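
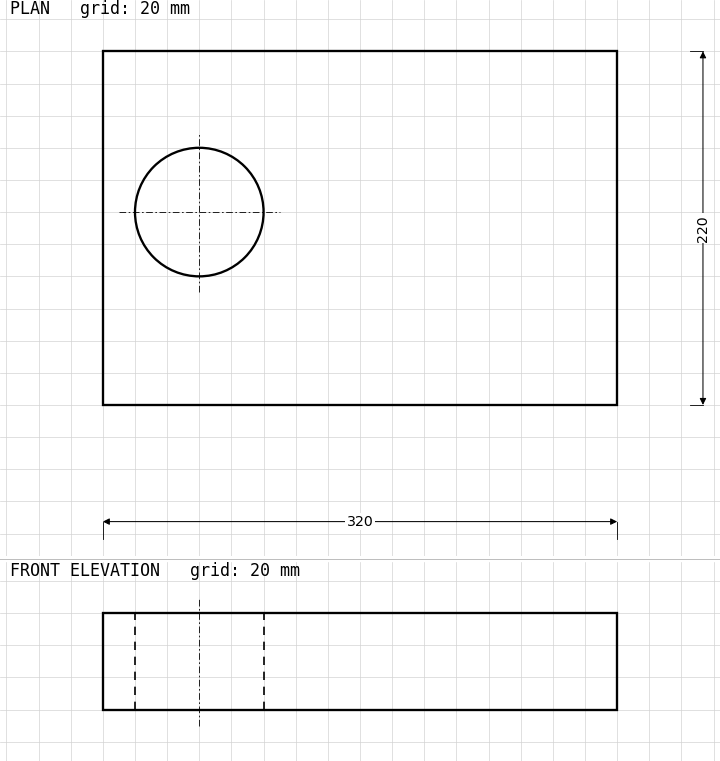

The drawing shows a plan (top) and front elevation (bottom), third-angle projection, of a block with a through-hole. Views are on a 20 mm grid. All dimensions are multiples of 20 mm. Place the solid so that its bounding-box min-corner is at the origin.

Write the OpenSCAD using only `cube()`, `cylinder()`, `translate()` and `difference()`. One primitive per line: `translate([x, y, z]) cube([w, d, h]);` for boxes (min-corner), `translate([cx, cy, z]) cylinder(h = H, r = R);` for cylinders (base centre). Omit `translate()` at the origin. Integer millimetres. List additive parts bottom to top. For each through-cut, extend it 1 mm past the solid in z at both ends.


difference() {
  cube([320, 220, 60]);
  translate([60, 120, -1]) cylinder(h = 62, r = 40);
}


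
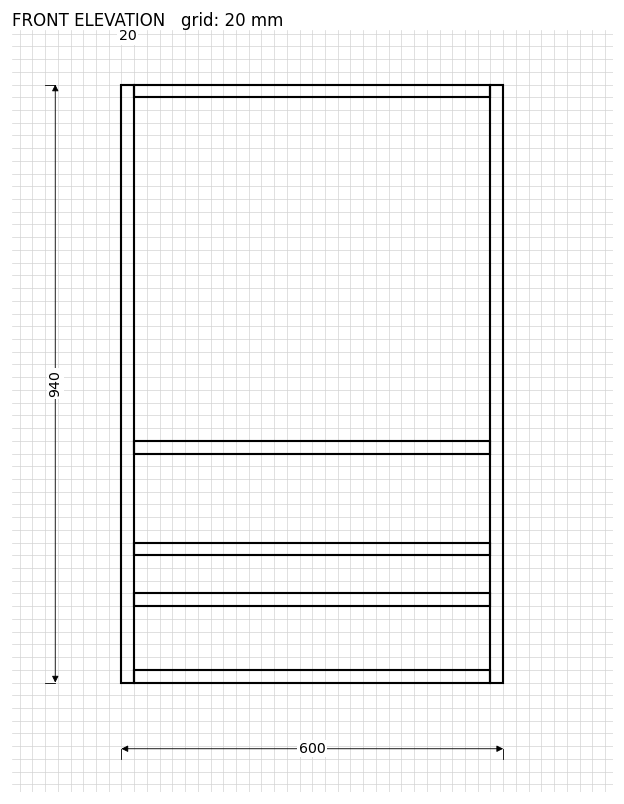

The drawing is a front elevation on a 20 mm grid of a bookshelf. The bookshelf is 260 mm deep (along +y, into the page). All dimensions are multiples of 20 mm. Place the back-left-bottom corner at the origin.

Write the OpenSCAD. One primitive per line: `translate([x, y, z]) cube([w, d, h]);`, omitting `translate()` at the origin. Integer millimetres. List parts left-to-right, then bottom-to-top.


cube([20, 260, 940]);
translate([20, 0, 0]) cube([560, 260, 20]);
translate([20, 0, 120]) cube([560, 260, 20]);
translate([20, 0, 200]) cube([560, 260, 20]);
translate([20, 0, 360]) cube([560, 260, 20]);
translate([20, 0, 920]) cube([560, 260, 20]);
translate([580, 0, 0]) cube([20, 260, 940]);


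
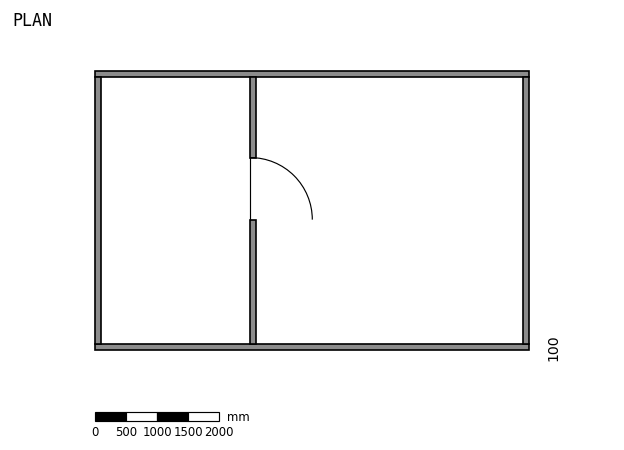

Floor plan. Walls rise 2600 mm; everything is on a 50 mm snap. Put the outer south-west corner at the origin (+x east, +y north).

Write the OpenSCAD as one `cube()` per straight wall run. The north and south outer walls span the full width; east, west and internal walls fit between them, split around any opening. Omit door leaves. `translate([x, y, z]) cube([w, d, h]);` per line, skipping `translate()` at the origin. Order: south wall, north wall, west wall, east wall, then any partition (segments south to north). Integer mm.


cube([7000, 100, 2600]);
translate([0, 4400, 0]) cube([7000, 100, 2600]);
translate([0, 100, 0]) cube([100, 4300, 2600]);
translate([6900, 100, 0]) cube([100, 4300, 2600]);
translate([2500, 100, 0]) cube([100, 2000, 2600]);
translate([2500, 3100, 0]) cube([100, 1300, 2600]);


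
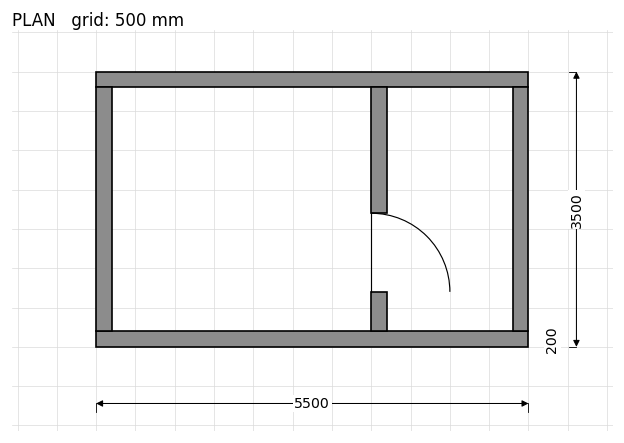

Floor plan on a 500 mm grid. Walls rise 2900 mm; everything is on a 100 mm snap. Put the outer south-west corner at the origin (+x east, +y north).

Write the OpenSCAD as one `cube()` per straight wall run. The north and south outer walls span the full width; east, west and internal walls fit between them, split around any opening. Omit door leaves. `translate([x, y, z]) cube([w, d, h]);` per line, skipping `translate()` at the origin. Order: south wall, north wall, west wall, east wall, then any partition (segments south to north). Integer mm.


cube([5500, 200, 2900]);
translate([0, 3300, 0]) cube([5500, 200, 2900]);
translate([0, 200, 0]) cube([200, 3100, 2900]);
translate([5300, 200, 0]) cube([200, 3100, 2900]);
translate([3500, 200, 0]) cube([200, 500, 2900]);
translate([3500, 1700, 0]) cube([200, 1600, 2900]);


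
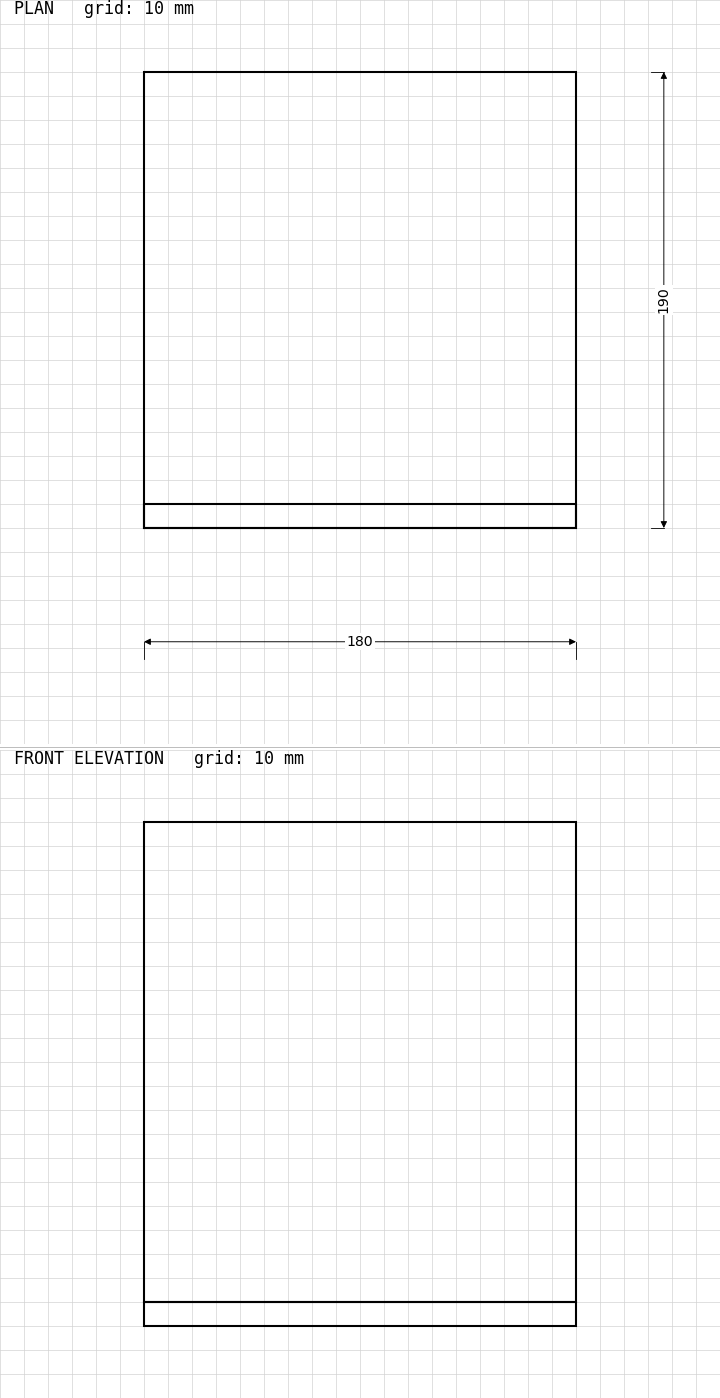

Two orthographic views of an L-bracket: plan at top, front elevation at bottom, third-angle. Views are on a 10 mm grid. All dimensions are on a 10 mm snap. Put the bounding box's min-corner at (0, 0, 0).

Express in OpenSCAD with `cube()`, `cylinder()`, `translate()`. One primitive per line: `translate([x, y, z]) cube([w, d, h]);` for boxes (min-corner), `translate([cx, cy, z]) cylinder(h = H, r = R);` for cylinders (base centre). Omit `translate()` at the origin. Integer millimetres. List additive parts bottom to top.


cube([180, 190, 10]);
translate([0, 0, 10]) cube([180, 10, 200]);


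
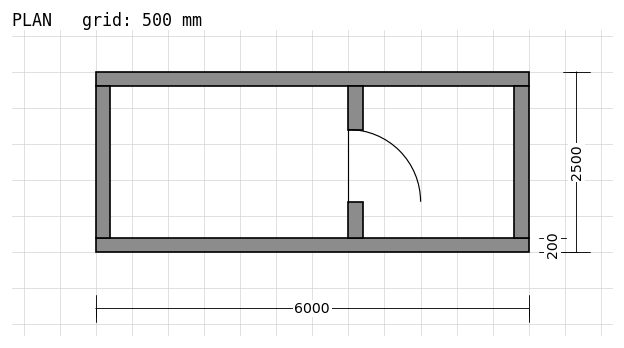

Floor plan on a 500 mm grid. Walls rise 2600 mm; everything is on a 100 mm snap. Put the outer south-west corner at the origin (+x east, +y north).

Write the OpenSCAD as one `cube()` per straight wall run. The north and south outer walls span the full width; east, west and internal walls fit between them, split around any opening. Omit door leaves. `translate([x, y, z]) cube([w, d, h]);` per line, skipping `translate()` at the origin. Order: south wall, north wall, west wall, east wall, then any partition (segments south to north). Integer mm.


cube([6000, 200, 2600]);
translate([0, 2300, 0]) cube([6000, 200, 2600]);
translate([0, 200, 0]) cube([200, 2100, 2600]);
translate([5800, 200, 0]) cube([200, 2100, 2600]);
translate([3500, 200, 0]) cube([200, 500, 2600]);
translate([3500, 1700, 0]) cube([200, 600, 2600]);


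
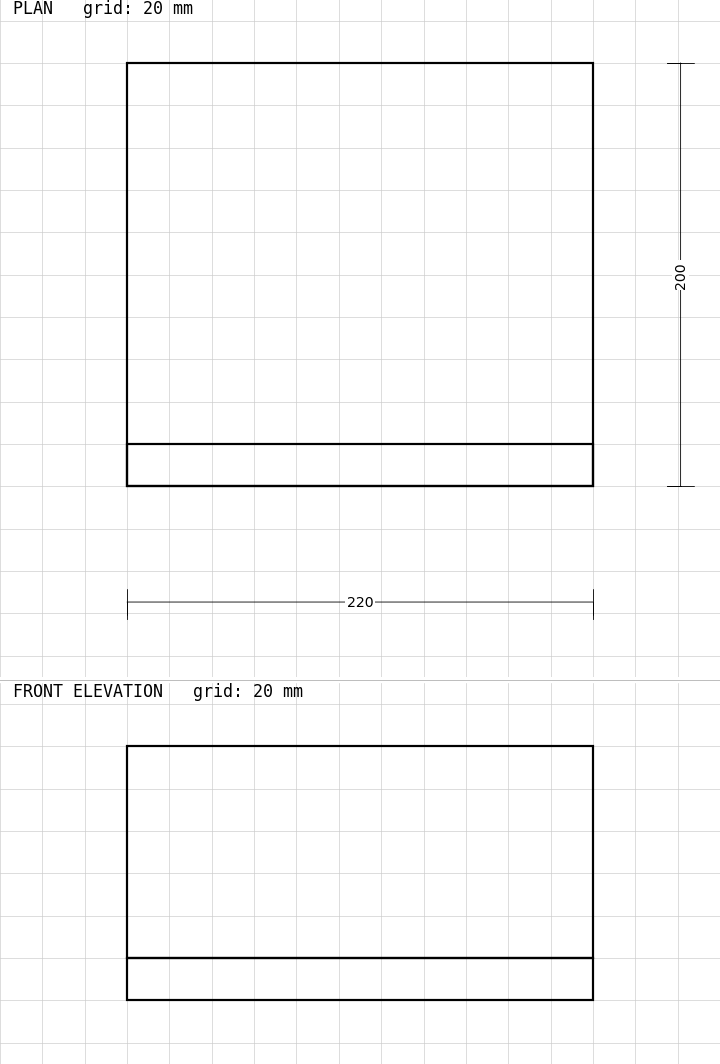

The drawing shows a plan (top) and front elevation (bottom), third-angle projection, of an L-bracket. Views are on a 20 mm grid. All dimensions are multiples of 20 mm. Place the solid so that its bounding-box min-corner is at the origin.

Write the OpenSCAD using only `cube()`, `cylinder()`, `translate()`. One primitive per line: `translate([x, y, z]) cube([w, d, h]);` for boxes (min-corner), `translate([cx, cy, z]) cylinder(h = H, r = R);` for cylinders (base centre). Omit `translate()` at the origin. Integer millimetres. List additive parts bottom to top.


cube([220, 200, 20]);
translate([0, 0, 20]) cube([220, 20, 100]);


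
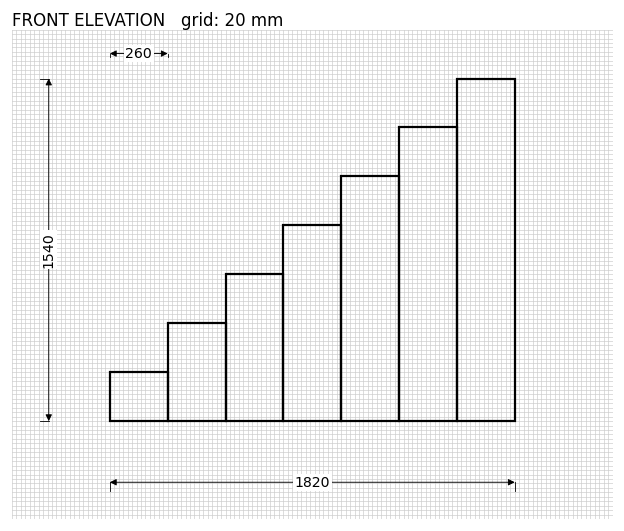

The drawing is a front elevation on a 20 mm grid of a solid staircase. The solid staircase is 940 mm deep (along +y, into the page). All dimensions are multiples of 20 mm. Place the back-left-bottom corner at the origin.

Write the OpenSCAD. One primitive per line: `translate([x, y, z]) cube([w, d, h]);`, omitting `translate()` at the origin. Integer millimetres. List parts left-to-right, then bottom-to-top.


cube([260, 940, 220]);
translate([260, 0, 0]) cube([260, 940, 440]);
translate([520, 0, 0]) cube([260, 940, 660]);
translate([780, 0, 0]) cube([260, 940, 880]);
translate([1040, 0, 0]) cube([260, 940, 1100]);
translate([1300, 0, 0]) cube([260, 940, 1320]);
translate([1560, 0, 0]) cube([260, 940, 1540]);


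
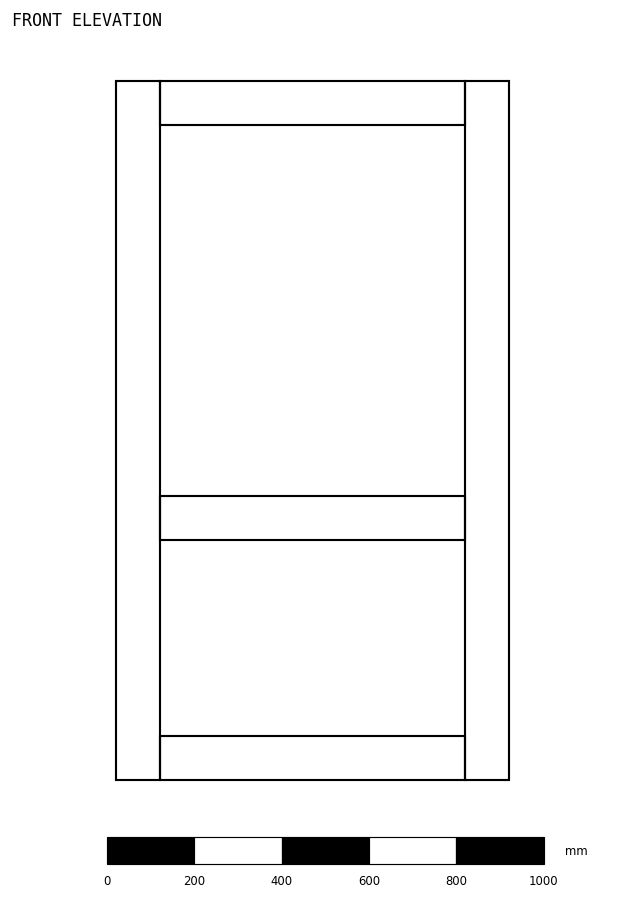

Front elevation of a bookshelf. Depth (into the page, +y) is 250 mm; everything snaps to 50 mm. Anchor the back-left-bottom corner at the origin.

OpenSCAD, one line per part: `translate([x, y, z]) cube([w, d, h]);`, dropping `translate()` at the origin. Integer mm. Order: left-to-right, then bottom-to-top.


cube([100, 250, 1600]);
translate([100, 0, 0]) cube([700, 250, 100]);
translate([100, 0, 550]) cube([700, 250, 100]);
translate([100, 0, 1500]) cube([700, 250, 100]);
translate([800, 0, 0]) cube([100, 250, 1600]);


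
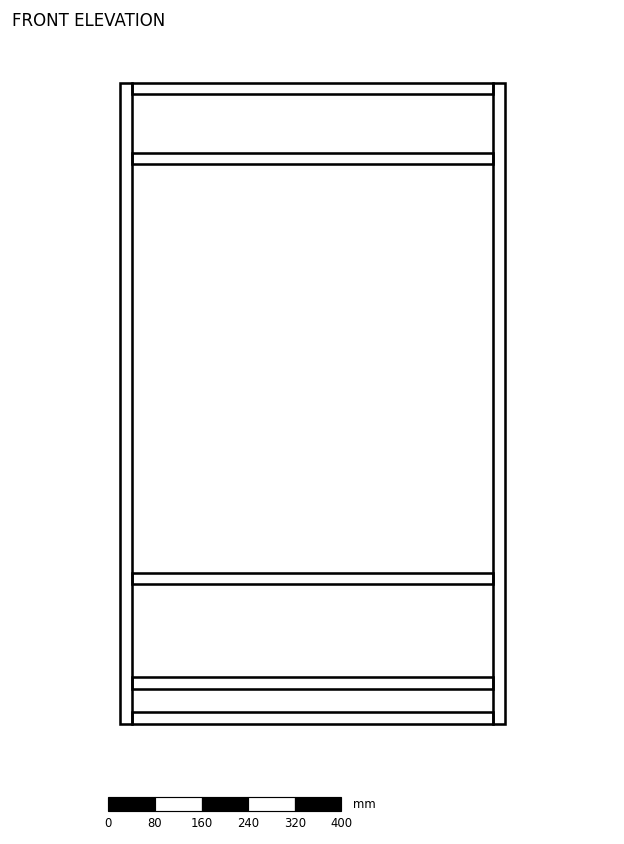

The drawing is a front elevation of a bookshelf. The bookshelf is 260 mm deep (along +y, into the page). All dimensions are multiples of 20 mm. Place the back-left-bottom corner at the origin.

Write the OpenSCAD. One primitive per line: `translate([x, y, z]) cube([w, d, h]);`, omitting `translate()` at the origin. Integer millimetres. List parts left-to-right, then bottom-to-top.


cube([20, 260, 1100]);
translate([20, 0, 0]) cube([620, 260, 20]);
translate([20, 0, 60]) cube([620, 260, 20]);
translate([20, 0, 240]) cube([620, 260, 20]);
translate([20, 0, 960]) cube([620, 260, 20]);
translate([20, 0, 1080]) cube([620, 260, 20]);
translate([640, 0, 0]) cube([20, 260, 1100]);


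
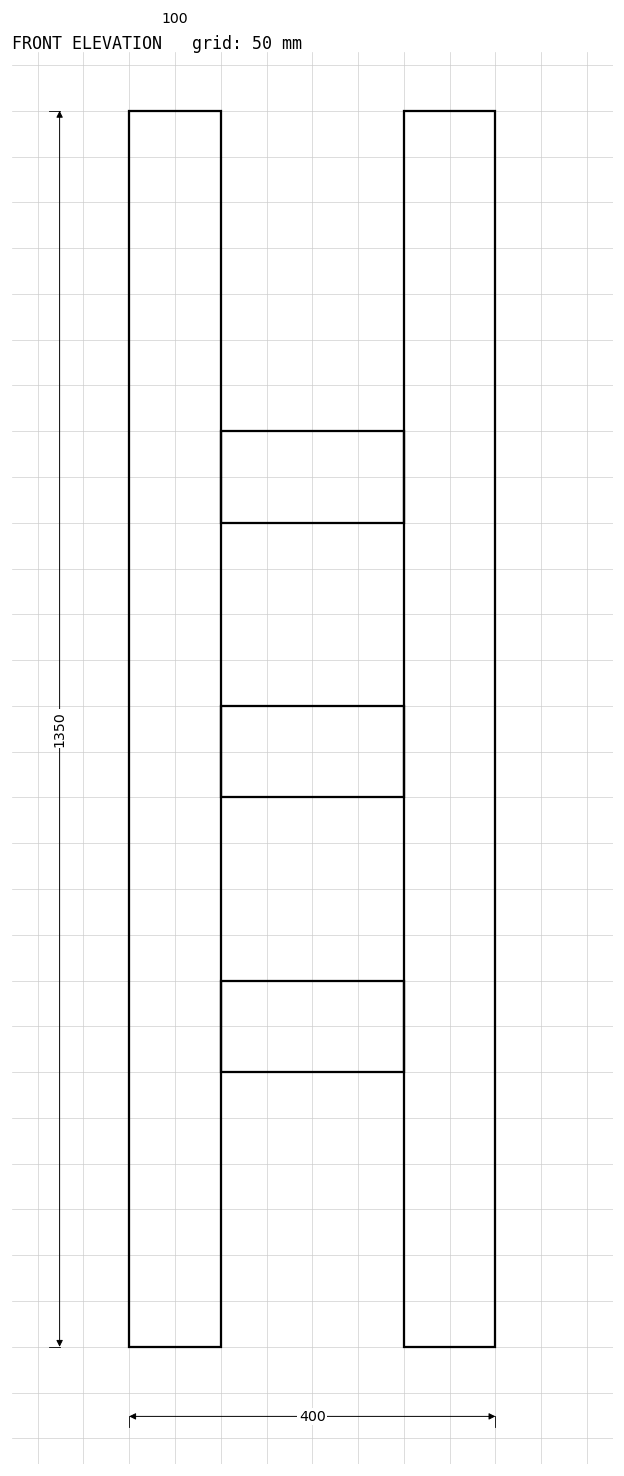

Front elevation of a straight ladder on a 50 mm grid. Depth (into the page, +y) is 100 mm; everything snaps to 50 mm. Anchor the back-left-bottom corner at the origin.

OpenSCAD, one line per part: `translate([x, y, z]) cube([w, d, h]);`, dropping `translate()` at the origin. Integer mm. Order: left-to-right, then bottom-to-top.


cube([100, 100, 1350]);
translate([100, 0, 300]) cube([200, 100, 100]);
translate([100, 0, 600]) cube([200, 100, 100]);
translate([100, 0, 900]) cube([200, 100, 100]);
translate([300, 0, 0]) cube([100, 100, 1350]);


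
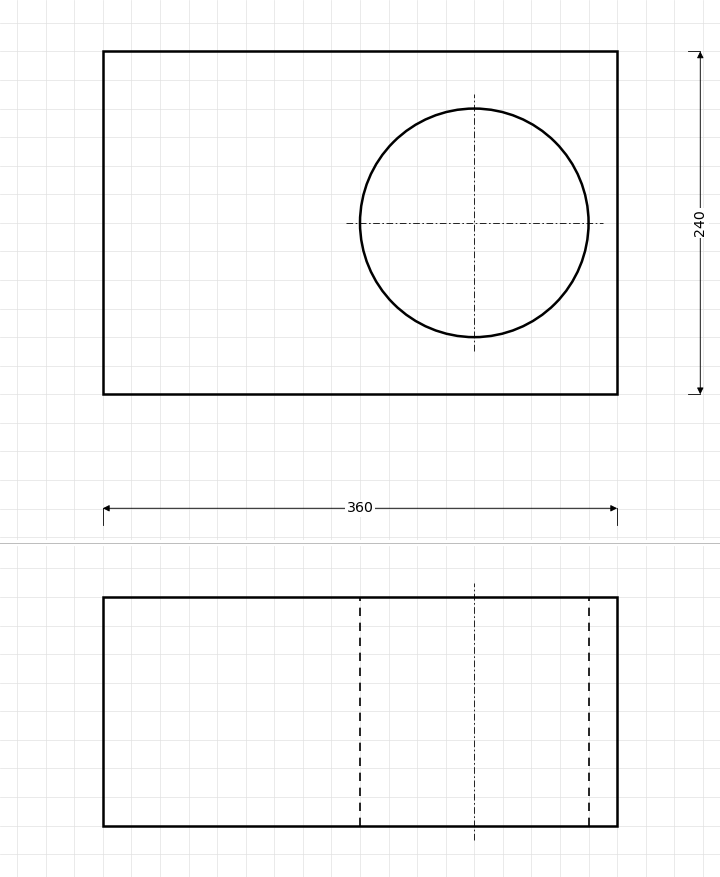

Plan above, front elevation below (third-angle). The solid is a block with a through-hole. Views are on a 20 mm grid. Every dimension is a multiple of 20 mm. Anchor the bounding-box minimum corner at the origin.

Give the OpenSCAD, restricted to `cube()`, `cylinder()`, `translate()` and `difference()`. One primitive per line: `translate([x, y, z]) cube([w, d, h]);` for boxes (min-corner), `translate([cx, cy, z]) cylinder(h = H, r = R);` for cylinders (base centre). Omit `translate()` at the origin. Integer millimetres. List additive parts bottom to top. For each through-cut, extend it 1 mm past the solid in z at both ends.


difference() {
  cube([360, 240, 160]);
  translate([260, 120, -1]) cylinder(h = 162, r = 80);
}


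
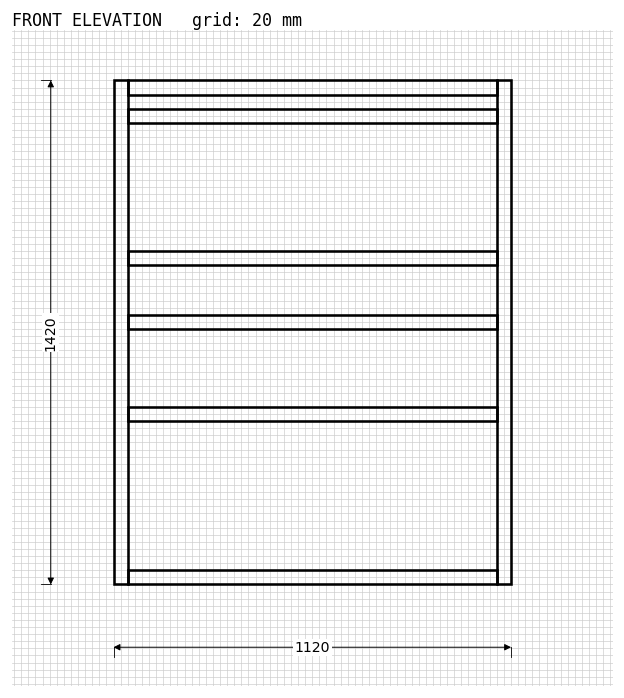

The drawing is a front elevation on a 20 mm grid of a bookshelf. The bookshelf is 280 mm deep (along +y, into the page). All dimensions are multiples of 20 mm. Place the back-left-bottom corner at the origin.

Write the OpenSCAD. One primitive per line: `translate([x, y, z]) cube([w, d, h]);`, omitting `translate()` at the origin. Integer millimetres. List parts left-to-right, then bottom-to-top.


cube([40, 280, 1420]);
translate([40, 0, 0]) cube([1040, 280, 40]);
translate([40, 0, 460]) cube([1040, 280, 40]);
translate([40, 0, 720]) cube([1040, 280, 40]);
translate([40, 0, 900]) cube([1040, 280, 40]);
translate([40, 0, 1300]) cube([1040, 280, 40]);
translate([40, 0, 1380]) cube([1040, 280, 40]);
translate([1080, 0, 0]) cube([40, 280, 1420]);


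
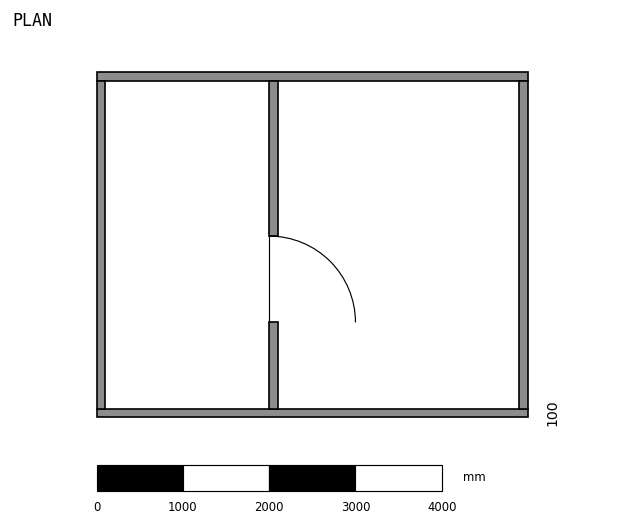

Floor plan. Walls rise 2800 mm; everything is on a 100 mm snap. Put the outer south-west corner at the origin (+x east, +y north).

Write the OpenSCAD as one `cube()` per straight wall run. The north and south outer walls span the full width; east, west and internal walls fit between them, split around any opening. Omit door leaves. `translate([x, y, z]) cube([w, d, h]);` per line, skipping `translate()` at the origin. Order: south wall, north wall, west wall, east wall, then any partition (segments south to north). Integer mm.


cube([5000, 100, 2800]);
translate([0, 3900, 0]) cube([5000, 100, 2800]);
translate([0, 100, 0]) cube([100, 3800, 2800]);
translate([4900, 100, 0]) cube([100, 3800, 2800]);
translate([2000, 100, 0]) cube([100, 1000, 2800]);
translate([2000, 2100, 0]) cube([100, 1800, 2800]);


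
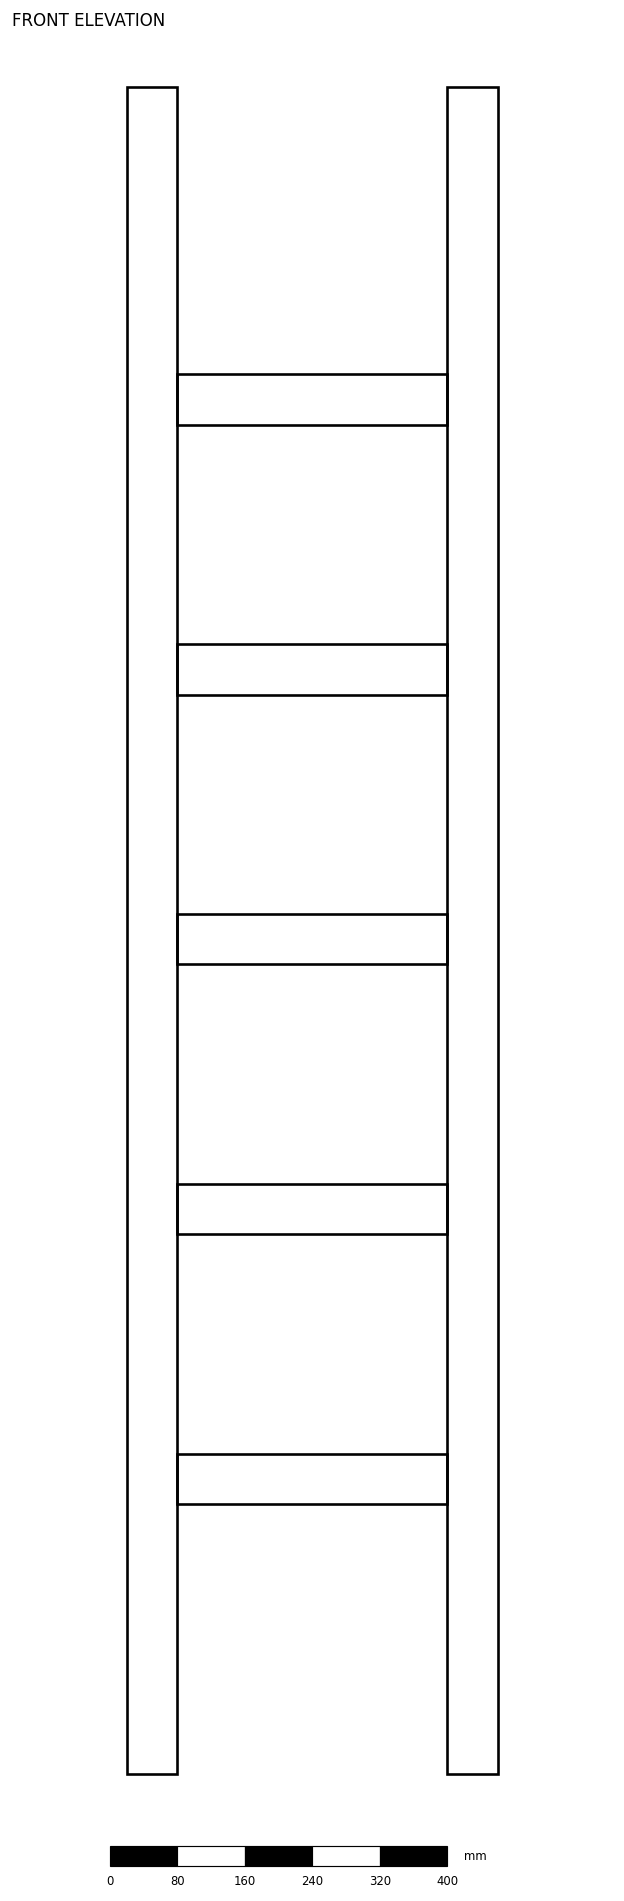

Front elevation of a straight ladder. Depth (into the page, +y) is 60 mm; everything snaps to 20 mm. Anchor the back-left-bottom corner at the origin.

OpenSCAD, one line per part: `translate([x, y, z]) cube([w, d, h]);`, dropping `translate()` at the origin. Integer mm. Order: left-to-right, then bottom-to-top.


cube([60, 60, 2000]);
translate([60, 0, 320]) cube([320, 60, 60]);
translate([60, 0, 640]) cube([320, 60, 60]);
translate([60, 0, 960]) cube([320, 60, 60]);
translate([60, 0, 1280]) cube([320, 60, 60]);
translate([60, 0, 1600]) cube([320, 60, 60]);
translate([380, 0, 0]) cube([60, 60, 2000]);


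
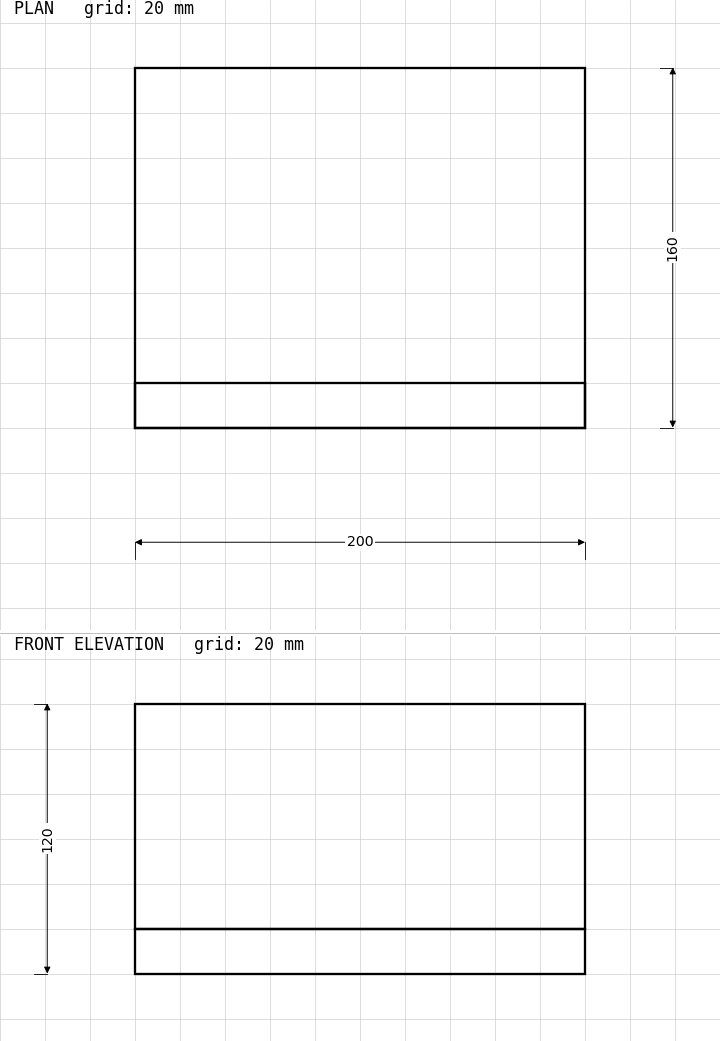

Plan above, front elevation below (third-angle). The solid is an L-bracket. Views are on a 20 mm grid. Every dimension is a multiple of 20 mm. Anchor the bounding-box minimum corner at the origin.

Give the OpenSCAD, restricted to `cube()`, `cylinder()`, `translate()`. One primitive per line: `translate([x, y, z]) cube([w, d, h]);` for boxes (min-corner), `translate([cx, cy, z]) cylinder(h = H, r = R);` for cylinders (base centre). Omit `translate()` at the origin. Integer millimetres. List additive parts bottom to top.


cube([200, 160, 20]);
translate([0, 0, 20]) cube([200, 20, 100]);


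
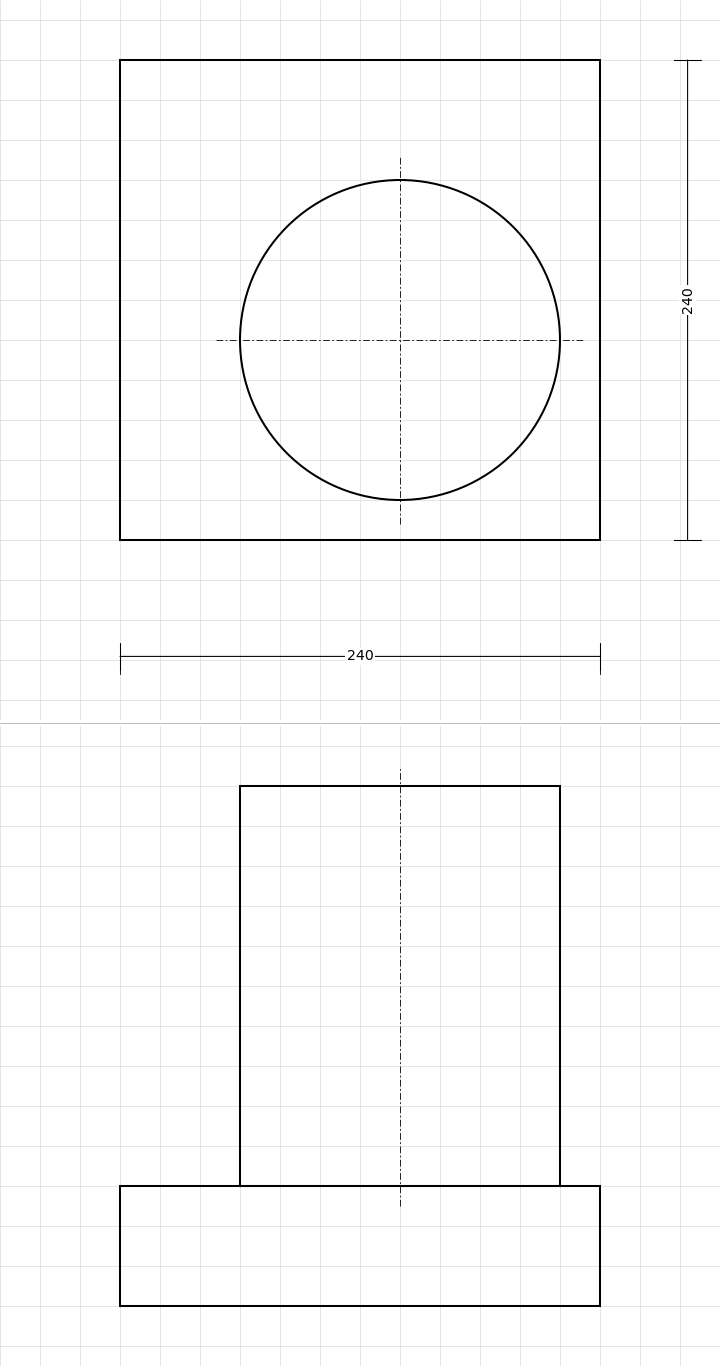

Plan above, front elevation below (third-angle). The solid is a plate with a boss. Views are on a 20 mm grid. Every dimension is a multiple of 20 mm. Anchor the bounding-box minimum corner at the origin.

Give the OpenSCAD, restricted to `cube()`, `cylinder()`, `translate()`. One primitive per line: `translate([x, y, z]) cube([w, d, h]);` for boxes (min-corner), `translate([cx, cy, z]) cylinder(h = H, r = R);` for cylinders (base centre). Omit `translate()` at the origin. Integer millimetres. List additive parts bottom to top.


cube([240, 240, 60]);
translate([140, 100, 60]) cylinder(h = 200, r = 80);


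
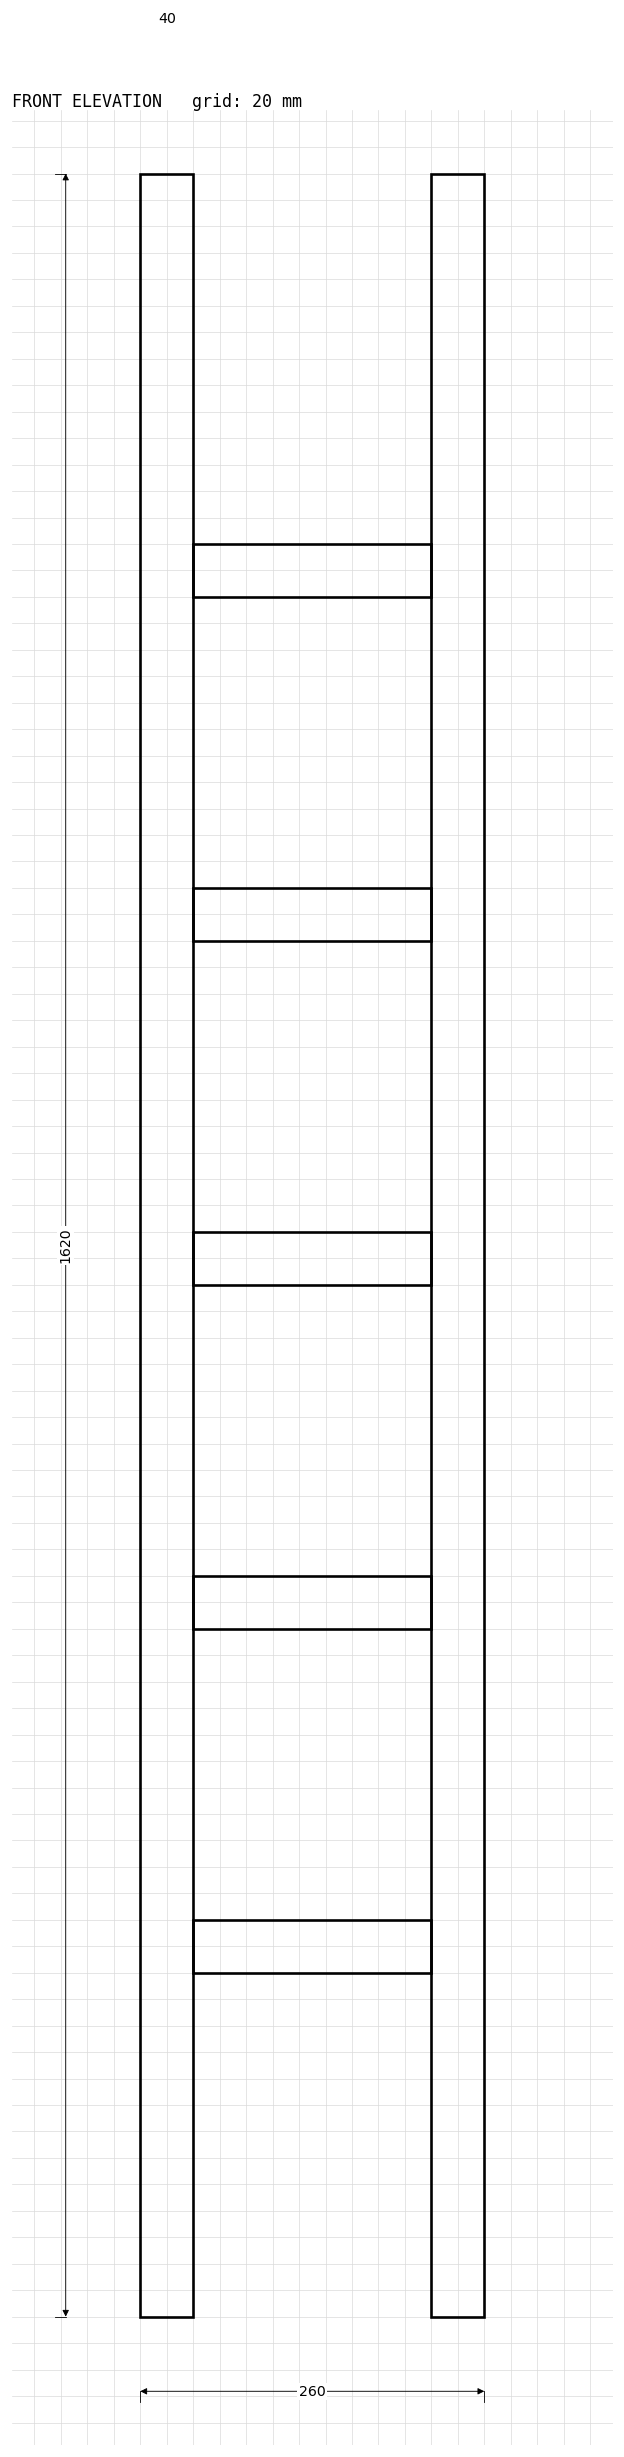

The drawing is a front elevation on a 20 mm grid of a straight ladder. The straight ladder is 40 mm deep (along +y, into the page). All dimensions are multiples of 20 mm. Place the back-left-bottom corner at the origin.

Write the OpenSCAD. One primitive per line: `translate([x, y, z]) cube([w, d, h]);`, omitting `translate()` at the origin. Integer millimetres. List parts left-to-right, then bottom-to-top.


cube([40, 40, 1620]);
translate([40, 0, 260]) cube([180, 40, 40]);
translate([40, 0, 520]) cube([180, 40, 40]);
translate([40, 0, 780]) cube([180, 40, 40]);
translate([40, 0, 1040]) cube([180, 40, 40]);
translate([40, 0, 1300]) cube([180, 40, 40]);
translate([220, 0, 0]) cube([40, 40, 1620]);


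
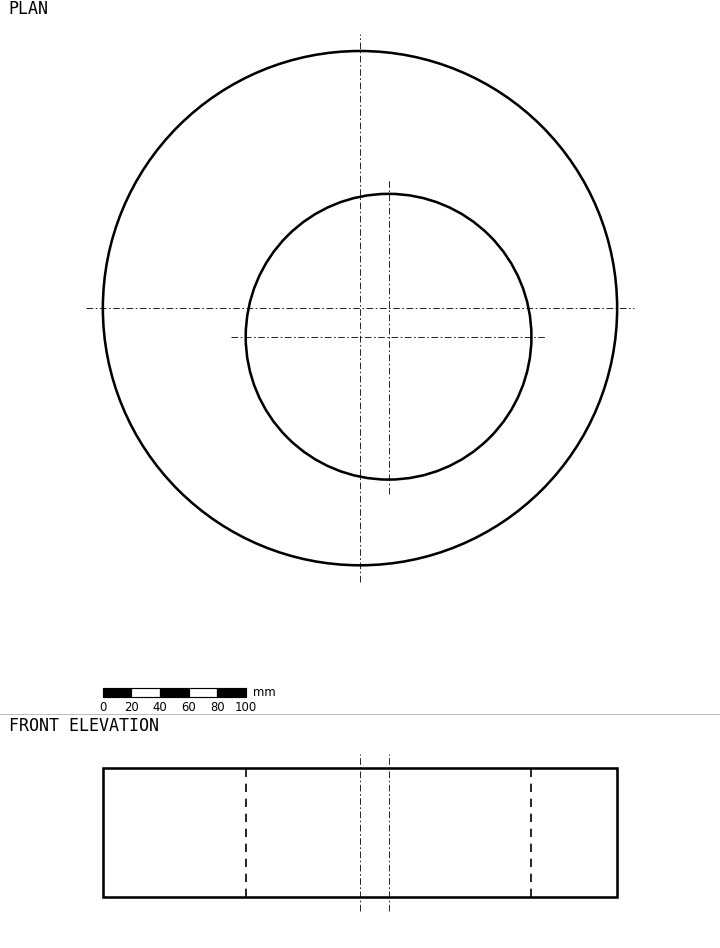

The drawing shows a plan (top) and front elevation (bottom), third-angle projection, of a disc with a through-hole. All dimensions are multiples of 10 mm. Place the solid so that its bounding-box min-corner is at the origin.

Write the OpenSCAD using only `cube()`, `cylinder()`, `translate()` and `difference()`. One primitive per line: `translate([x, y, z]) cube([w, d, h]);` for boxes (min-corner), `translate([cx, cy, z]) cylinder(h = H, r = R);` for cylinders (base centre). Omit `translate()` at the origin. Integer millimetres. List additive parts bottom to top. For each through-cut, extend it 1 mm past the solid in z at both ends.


difference() {
  translate([180, 180, 0]) cylinder(h = 90, r = 180);
  translate([200, 160, -1]) cylinder(h = 92, r = 100);
}


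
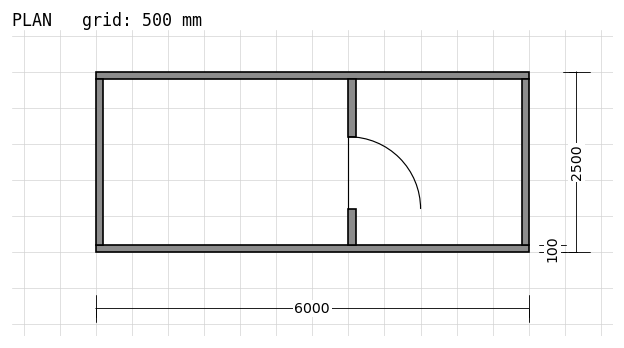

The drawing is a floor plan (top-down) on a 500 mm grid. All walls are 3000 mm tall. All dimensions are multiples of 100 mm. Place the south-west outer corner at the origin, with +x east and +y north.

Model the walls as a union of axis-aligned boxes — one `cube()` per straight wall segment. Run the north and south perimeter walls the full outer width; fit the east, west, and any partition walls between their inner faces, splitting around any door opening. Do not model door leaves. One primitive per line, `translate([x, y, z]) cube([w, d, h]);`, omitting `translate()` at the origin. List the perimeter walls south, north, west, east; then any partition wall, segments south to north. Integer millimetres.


cube([6000, 100, 3000]);
translate([0, 2400, 0]) cube([6000, 100, 3000]);
translate([0, 100, 0]) cube([100, 2300, 3000]);
translate([5900, 100, 0]) cube([100, 2300, 3000]);
translate([3500, 100, 0]) cube([100, 500, 3000]);
translate([3500, 1600, 0]) cube([100, 800, 3000]);


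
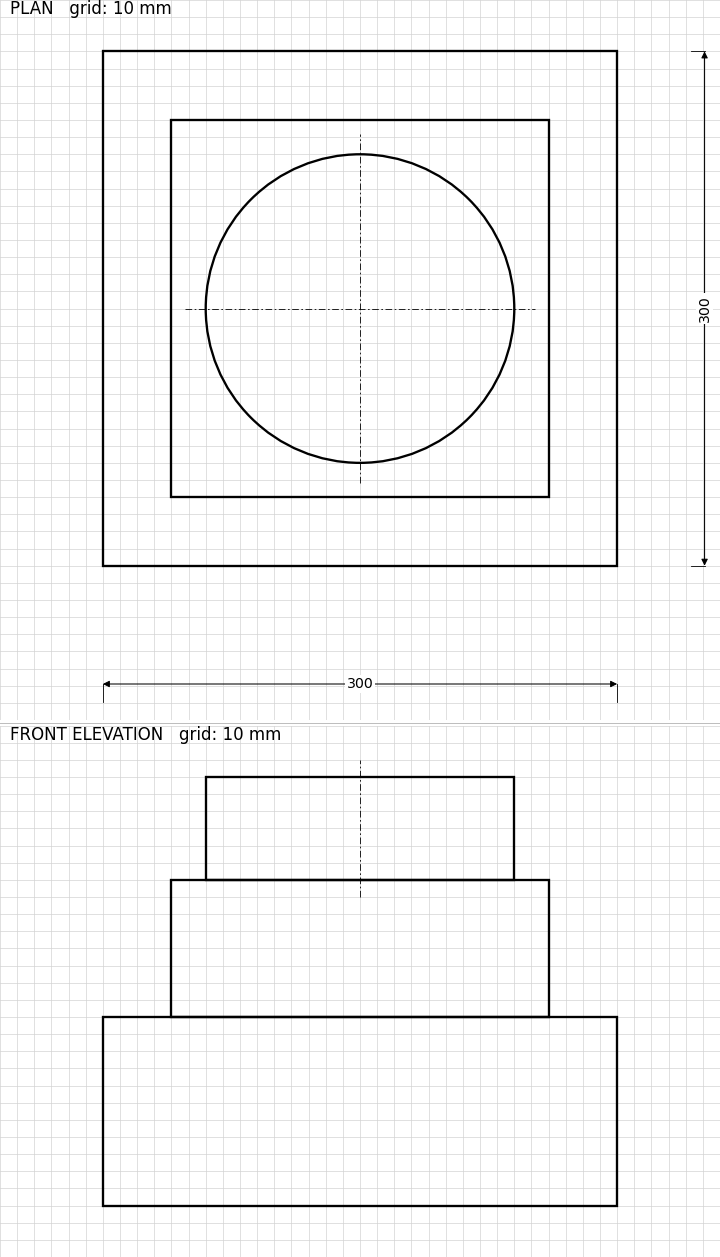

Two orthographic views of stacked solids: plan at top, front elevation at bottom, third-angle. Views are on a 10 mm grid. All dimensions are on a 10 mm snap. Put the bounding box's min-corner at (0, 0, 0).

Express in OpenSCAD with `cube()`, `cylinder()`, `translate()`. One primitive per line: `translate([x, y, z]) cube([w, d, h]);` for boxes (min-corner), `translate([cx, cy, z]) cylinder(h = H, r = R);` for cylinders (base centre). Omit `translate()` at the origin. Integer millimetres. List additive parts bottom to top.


cube([300, 300, 110]);
translate([40, 40, 110]) cube([220, 220, 80]);
translate([150, 150, 190]) cylinder(h = 60, r = 90);


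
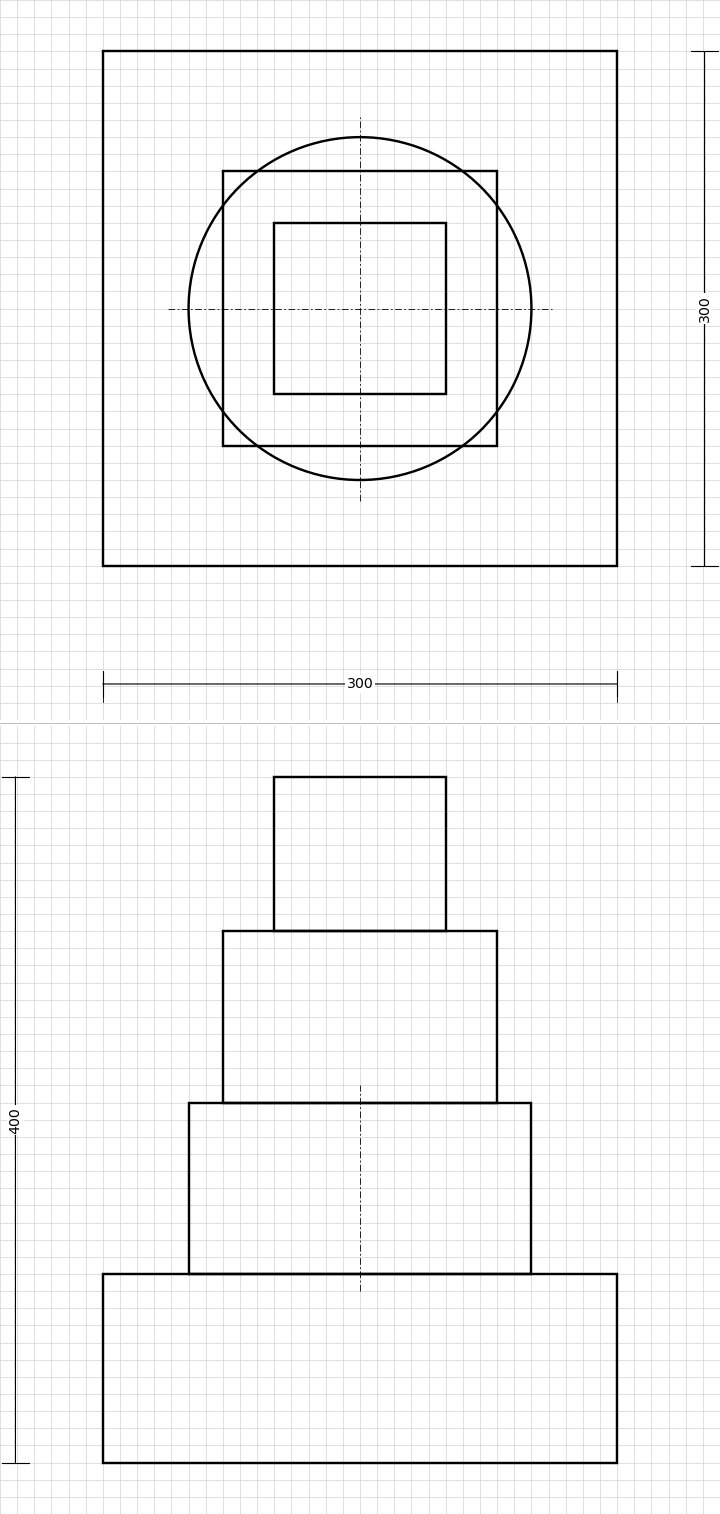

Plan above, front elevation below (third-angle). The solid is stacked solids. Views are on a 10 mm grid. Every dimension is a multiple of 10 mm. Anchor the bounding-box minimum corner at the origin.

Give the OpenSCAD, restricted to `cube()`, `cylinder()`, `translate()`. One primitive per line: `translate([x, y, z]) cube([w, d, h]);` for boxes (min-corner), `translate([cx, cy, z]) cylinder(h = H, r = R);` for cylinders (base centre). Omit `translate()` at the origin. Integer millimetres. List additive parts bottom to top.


cube([300, 300, 110]);
translate([150, 150, 110]) cylinder(h = 100, r = 100);
translate([70, 70, 210]) cube([160, 160, 100]);
translate([100, 100, 310]) cube([100, 100, 90]);


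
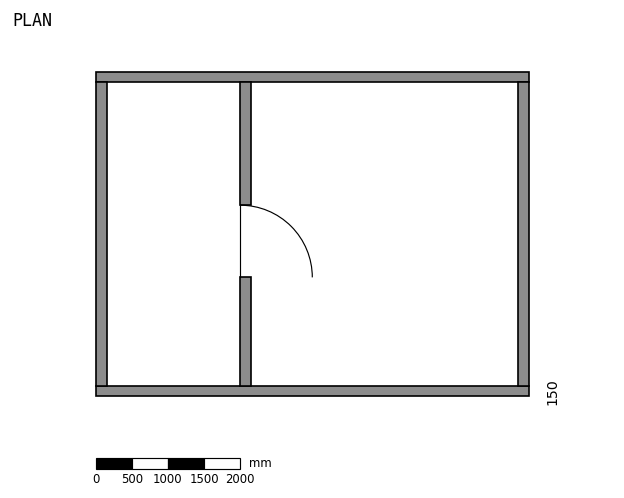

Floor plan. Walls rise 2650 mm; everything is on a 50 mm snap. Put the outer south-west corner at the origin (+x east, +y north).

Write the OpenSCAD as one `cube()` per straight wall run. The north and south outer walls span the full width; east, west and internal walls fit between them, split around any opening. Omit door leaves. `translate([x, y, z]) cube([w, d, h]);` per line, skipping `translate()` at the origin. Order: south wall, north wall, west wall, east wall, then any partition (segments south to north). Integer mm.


cube([6000, 150, 2650]);
translate([0, 4350, 0]) cube([6000, 150, 2650]);
translate([0, 150, 0]) cube([150, 4200, 2650]);
translate([5850, 150, 0]) cube([150, 4200, 2650]);
translate([2000, 150, 0]) cube([150, 1500, 2650]);
translate([2000, 2650, 0]) cube([150, 1700, 2650]);


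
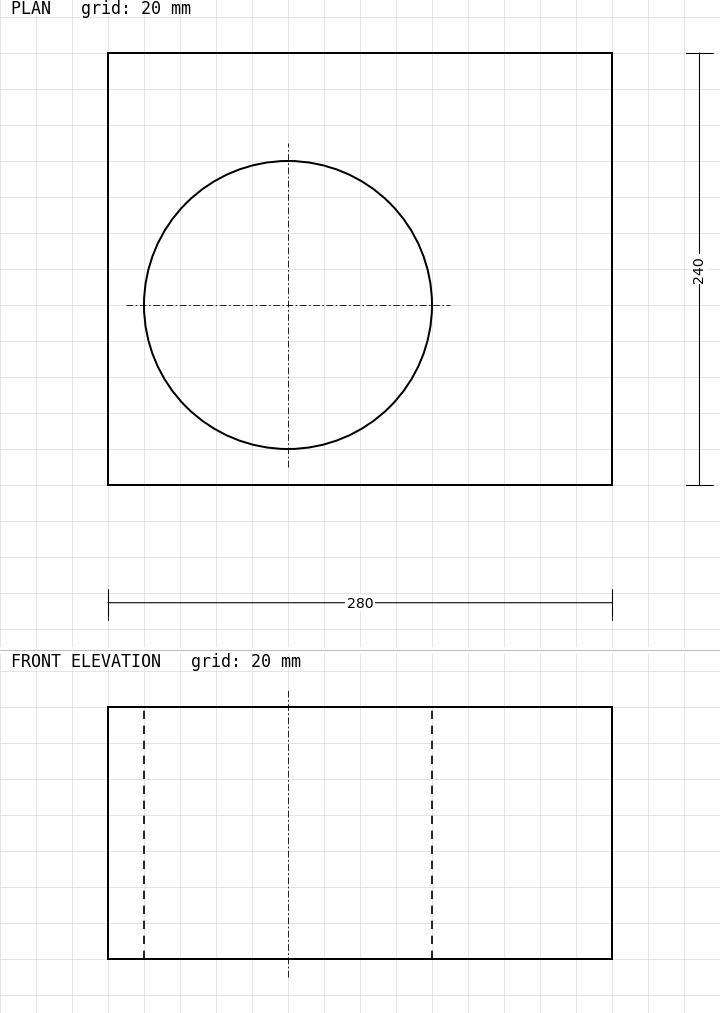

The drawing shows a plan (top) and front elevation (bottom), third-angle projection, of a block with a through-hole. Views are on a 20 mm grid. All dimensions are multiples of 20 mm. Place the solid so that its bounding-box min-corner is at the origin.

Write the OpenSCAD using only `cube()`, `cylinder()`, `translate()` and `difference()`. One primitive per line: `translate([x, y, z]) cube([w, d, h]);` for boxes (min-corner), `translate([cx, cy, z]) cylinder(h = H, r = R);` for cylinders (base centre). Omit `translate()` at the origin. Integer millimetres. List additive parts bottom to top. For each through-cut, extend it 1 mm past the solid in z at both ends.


difference() {
  cube([280, 240, 140]);
  translate([100, 100, -1]) cylinder(h = 142, r = 80);
}


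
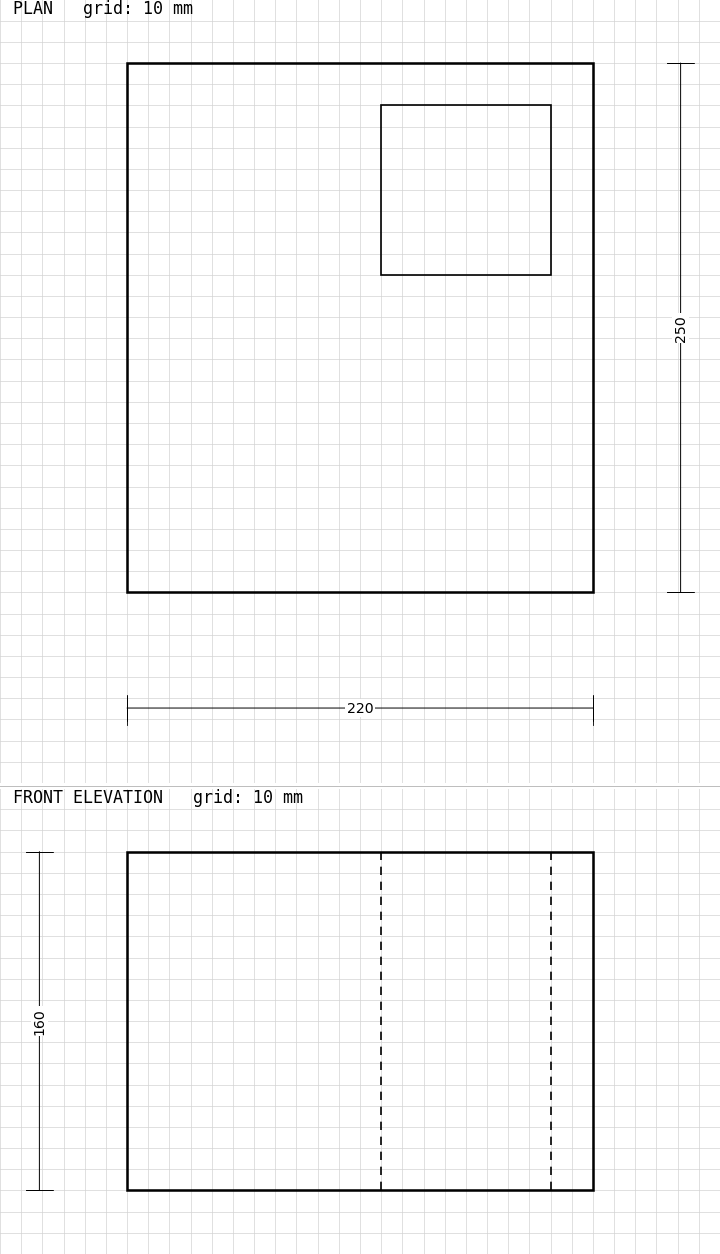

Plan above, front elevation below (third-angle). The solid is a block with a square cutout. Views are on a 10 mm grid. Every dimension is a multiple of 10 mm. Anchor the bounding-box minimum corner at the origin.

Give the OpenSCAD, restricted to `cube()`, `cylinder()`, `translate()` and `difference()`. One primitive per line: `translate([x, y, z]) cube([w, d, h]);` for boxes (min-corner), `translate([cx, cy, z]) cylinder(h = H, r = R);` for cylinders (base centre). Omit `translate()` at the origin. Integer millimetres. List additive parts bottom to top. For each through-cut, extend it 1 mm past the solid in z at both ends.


difference() {
  cube([220, 250, 160]);
  translate([120, 150, -1]) cube([80, 80, 162]);
}


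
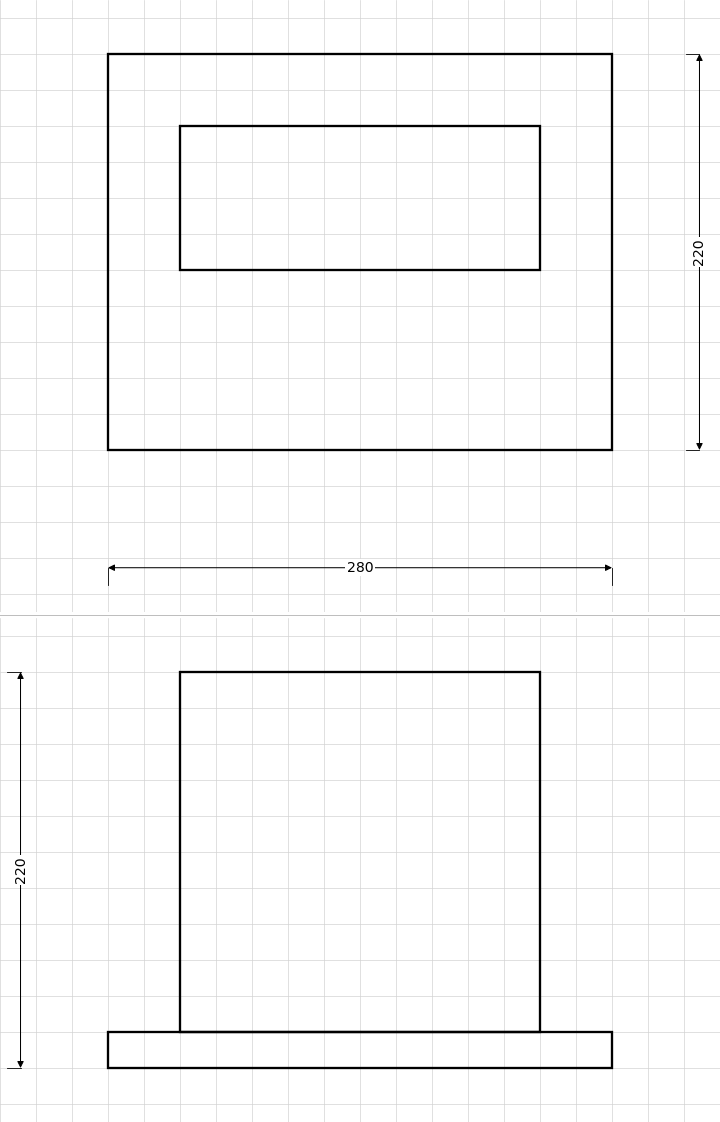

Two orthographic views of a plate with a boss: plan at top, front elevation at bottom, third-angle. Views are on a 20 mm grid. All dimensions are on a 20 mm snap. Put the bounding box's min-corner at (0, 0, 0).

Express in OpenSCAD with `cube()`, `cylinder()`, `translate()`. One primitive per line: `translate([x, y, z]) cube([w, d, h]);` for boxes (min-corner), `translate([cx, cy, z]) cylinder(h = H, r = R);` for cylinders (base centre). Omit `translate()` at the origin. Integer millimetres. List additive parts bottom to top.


cube([280, 220, 20]);
translate([40, 100, 20]) cube([200, 80, 200]);


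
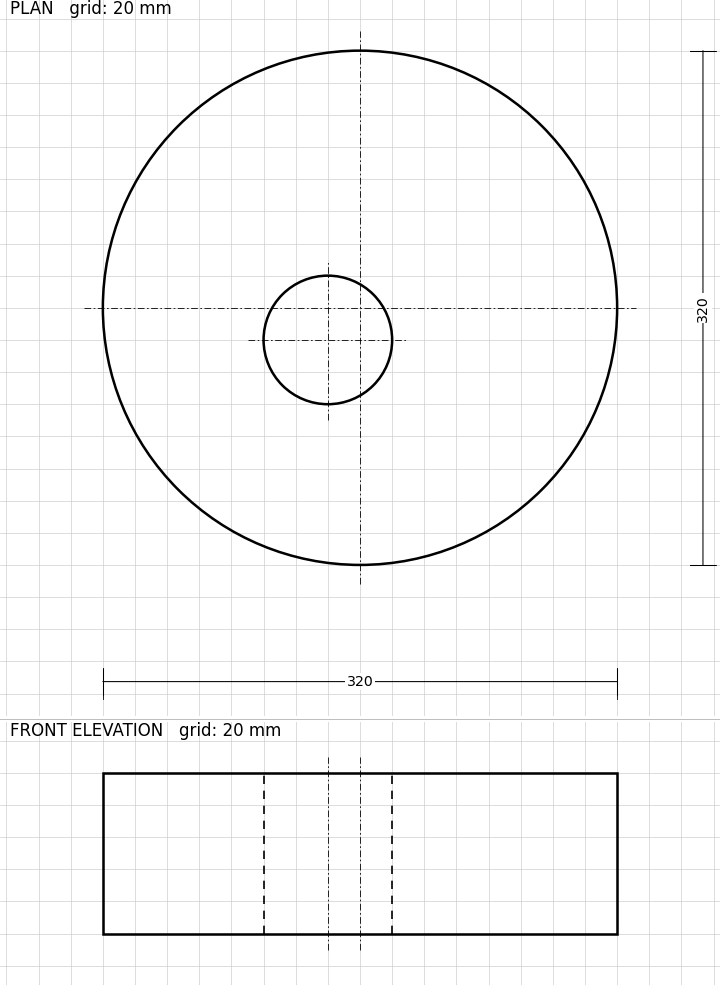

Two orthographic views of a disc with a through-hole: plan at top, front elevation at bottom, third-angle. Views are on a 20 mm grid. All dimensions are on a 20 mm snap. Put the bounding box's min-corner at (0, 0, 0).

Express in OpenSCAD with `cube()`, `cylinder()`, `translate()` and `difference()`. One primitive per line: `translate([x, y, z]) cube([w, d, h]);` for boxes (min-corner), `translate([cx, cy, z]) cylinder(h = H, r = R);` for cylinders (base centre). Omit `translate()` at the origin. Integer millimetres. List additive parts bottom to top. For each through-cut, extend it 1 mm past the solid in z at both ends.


difference() {
  translate([160, 160, 0]) cylinder(h = 100, r = 160);
  translate([140, 140, -1]) cylinder(h = 102, r = 40);
}


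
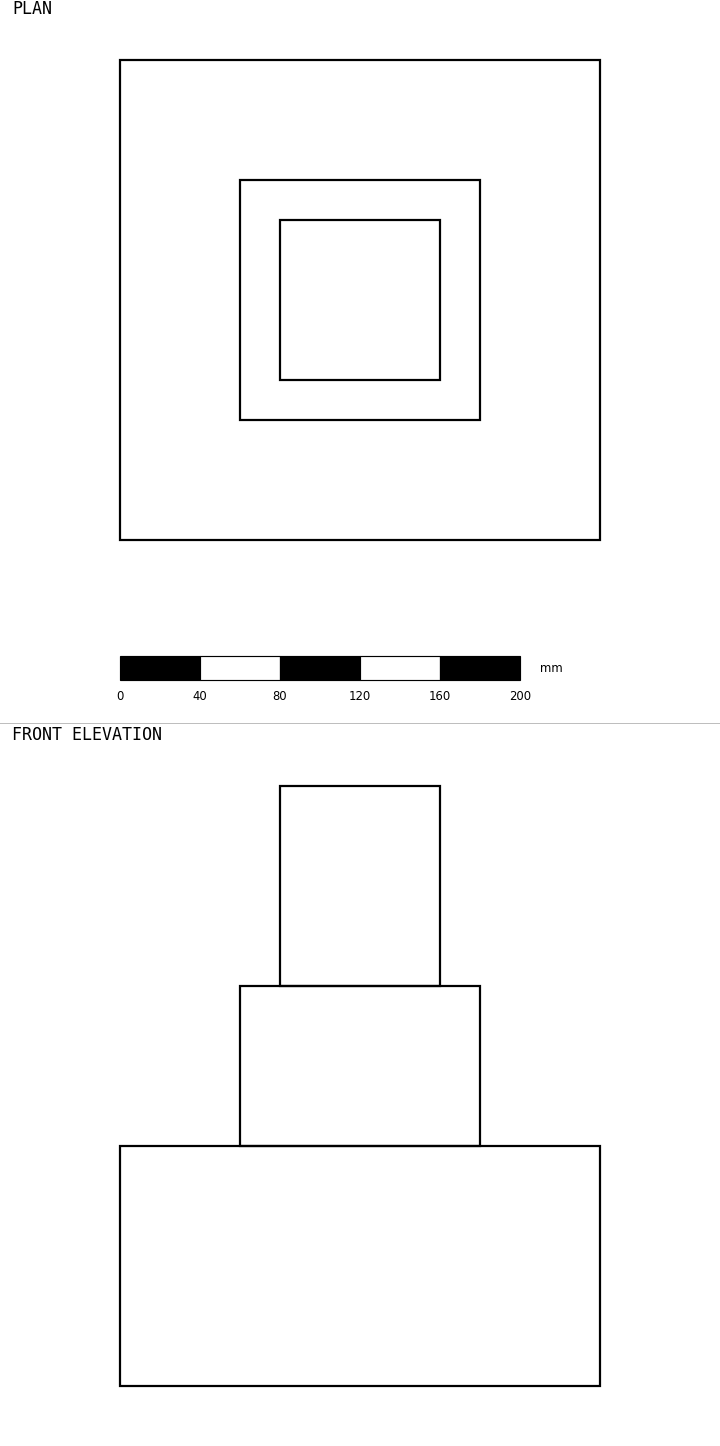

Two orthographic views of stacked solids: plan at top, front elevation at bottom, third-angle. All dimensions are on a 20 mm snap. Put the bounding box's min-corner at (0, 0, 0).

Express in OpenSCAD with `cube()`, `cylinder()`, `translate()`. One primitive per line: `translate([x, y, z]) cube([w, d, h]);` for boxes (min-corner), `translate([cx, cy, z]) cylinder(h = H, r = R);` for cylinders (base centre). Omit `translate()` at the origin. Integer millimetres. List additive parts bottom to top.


cube([240, 240, 120]);
translate([60, 60, 120]) cube([120, 120, 80]);
translate([80, 80, 200]) cube([80, 80, 100]);


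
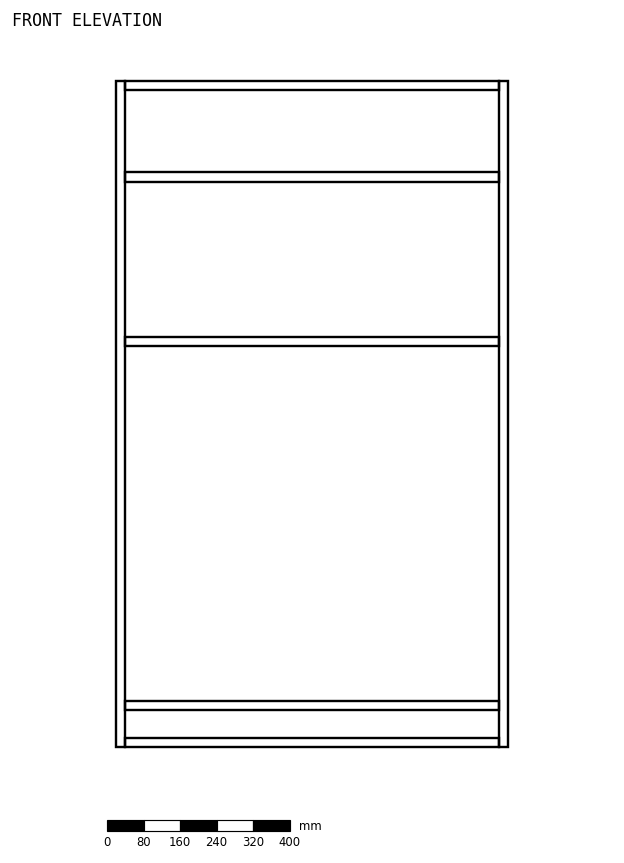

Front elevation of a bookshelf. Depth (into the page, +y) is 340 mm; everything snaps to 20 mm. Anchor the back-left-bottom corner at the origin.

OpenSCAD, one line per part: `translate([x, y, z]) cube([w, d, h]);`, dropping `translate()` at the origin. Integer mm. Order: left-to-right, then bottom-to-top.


cube([20, 340, 1460]);
translate([20, 0, 0]) cube([820, 340, 20]);
translate([20, 0, 80]) cube([820, 340, 20]);
translate([20, 0, 880]) cube([820, 340, 20]);
translate([20, 0, 1240]) cube([820, 340, 20]);
translate([20, 0, 1440]) cube([820, 340, 20]);
translate([840, 0, 0]) cube([20, 340, 1460]);


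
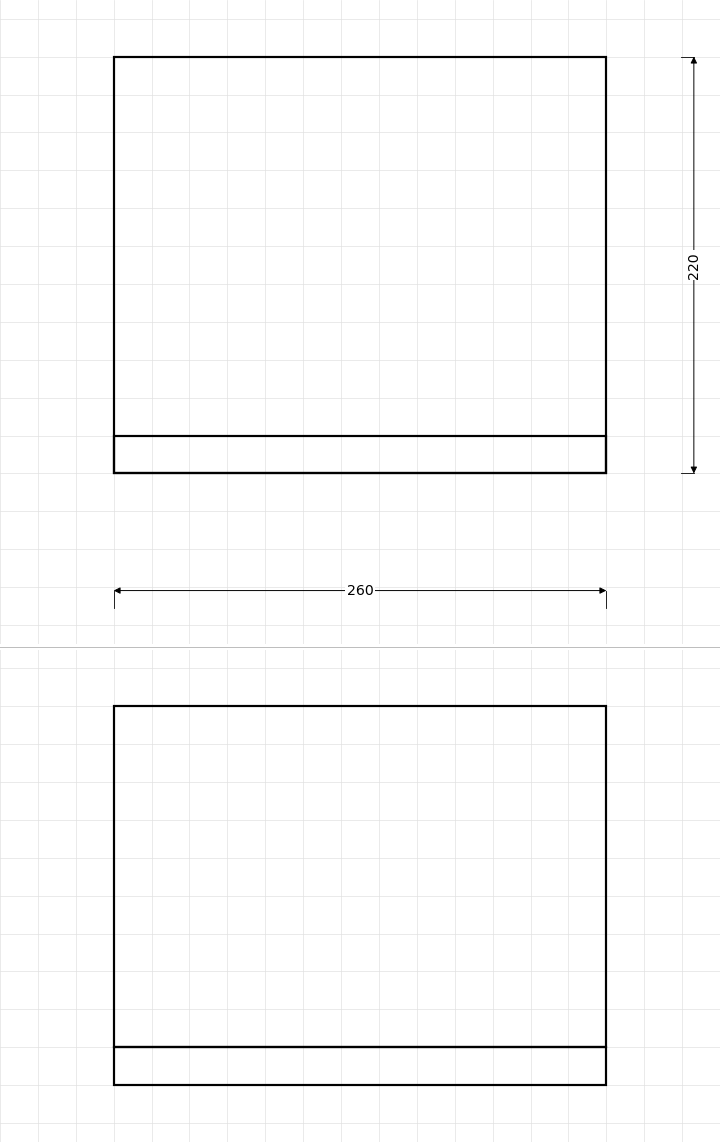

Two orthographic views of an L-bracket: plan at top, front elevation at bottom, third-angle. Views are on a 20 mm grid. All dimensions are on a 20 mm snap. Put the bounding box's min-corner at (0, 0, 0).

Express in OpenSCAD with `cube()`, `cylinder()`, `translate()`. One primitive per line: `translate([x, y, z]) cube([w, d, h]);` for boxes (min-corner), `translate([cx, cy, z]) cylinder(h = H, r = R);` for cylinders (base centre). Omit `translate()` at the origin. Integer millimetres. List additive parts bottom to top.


cube([260, 220, 20]);
translate([0, 0, 20]) cube([260, 20, 180]);


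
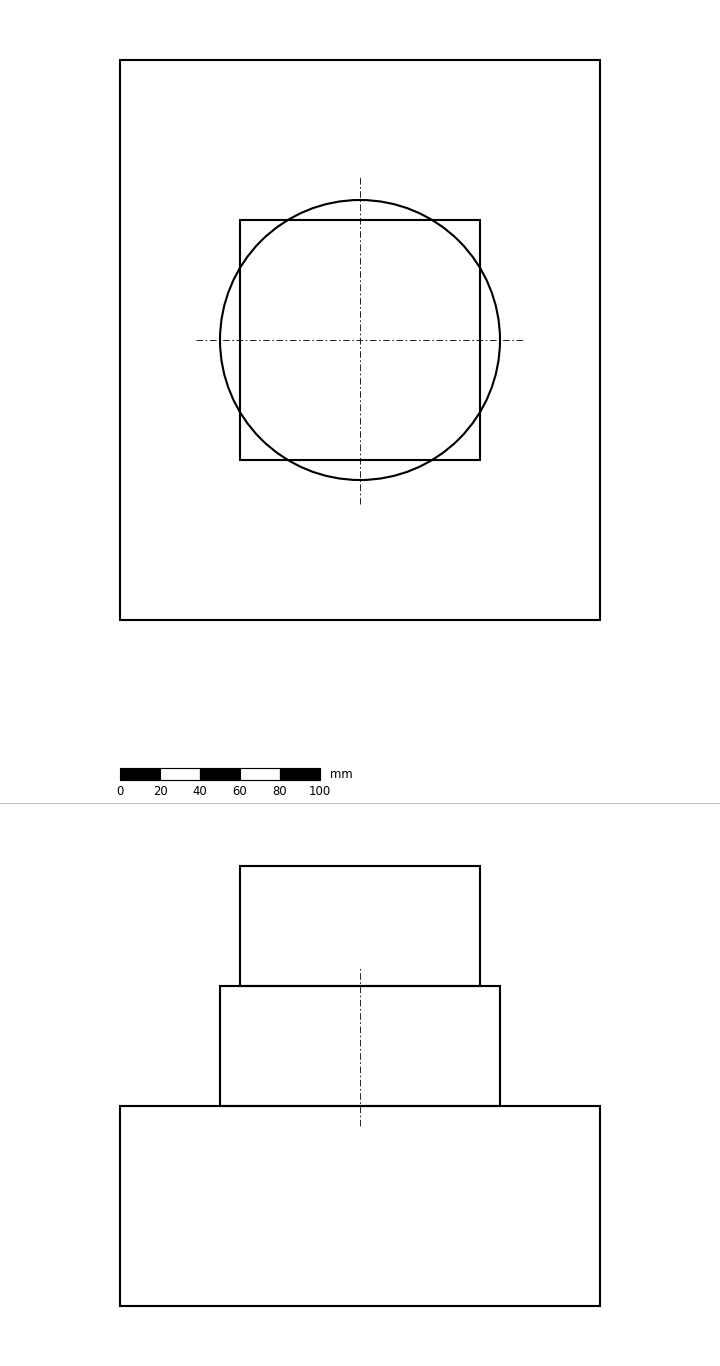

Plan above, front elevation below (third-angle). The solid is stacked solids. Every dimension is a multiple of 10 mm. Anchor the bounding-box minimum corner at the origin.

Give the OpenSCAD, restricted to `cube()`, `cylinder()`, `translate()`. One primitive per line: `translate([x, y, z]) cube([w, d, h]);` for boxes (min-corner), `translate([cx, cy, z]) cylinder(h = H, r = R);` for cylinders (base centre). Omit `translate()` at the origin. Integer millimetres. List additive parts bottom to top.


cube([240, 280, 100]);
translate([120, 140, 100]) cylinder(h = 60, r = 70);
translate([60, 80, 160]) cube([120, 120, 60]);


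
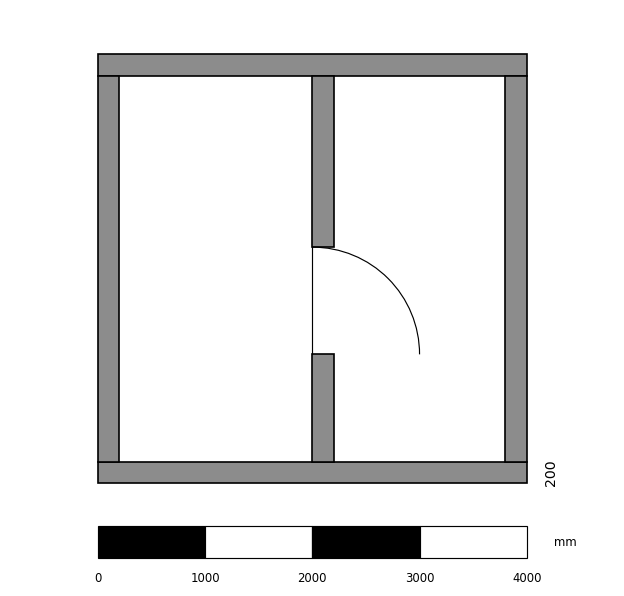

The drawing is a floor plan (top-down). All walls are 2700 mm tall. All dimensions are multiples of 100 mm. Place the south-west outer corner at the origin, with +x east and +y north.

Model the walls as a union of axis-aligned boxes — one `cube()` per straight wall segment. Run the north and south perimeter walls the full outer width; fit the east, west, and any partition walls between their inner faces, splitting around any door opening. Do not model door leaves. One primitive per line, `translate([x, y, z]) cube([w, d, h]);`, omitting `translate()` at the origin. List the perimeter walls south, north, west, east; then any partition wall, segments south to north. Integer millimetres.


cube([4000, 200, 2700]);
translate([0, 3800, 0]) cube([4000, 200, 2700]);
translate([0, 200, 0]) cube([200, 3600, 2700]);
translate([3800, 200, 0]) cube([200, 3600, 2700]);
translate([2000, 200, 0]) cube([200, 1000, 2700]);
translate([2000, 2200, 0]) cube([200, 1600, 2700]);


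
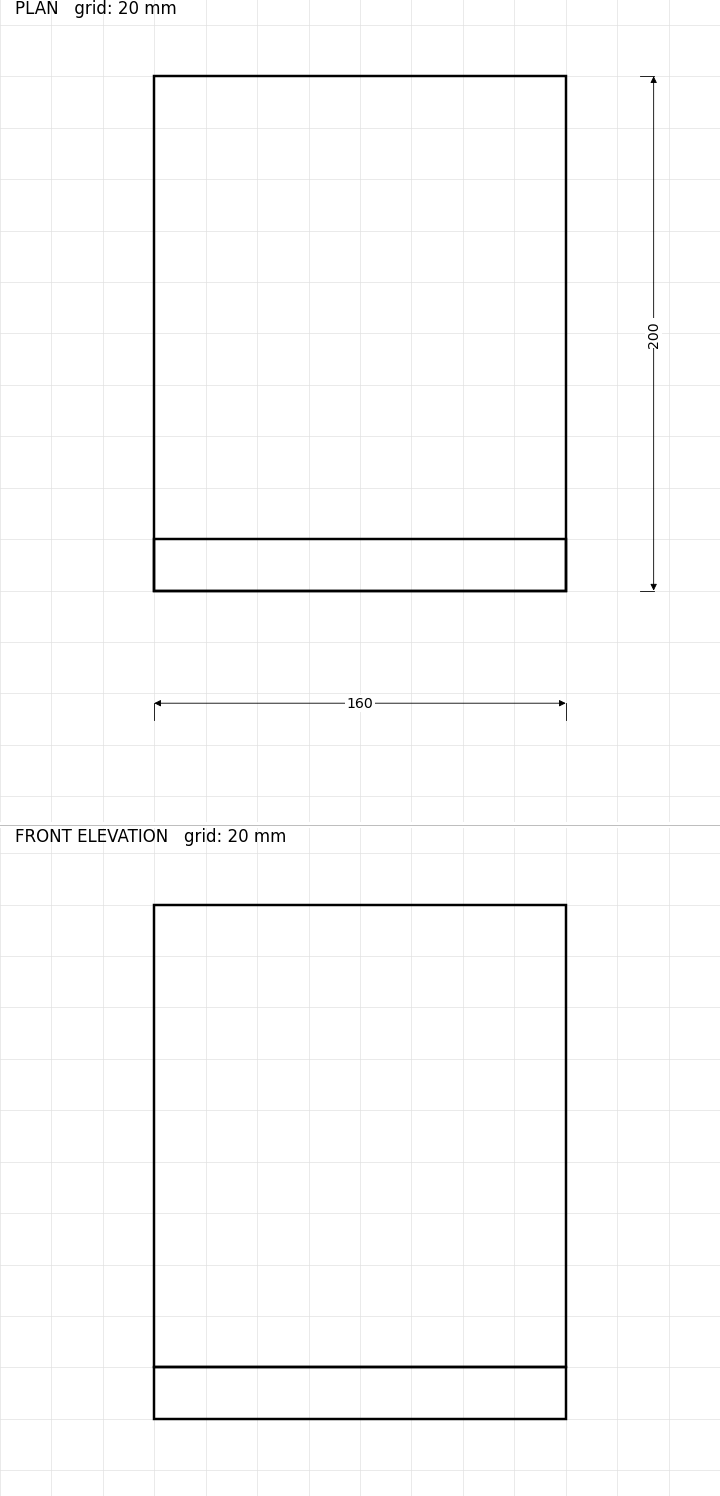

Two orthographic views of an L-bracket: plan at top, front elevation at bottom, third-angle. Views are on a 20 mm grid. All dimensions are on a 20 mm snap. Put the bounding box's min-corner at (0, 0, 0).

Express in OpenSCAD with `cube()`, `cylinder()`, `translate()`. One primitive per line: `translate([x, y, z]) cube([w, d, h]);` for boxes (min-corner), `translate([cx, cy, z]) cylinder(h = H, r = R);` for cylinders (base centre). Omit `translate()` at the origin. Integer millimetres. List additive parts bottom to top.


cube([160, 200, 20]);
translate([0, 0, 20]) cube([160, 20, 180]);
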